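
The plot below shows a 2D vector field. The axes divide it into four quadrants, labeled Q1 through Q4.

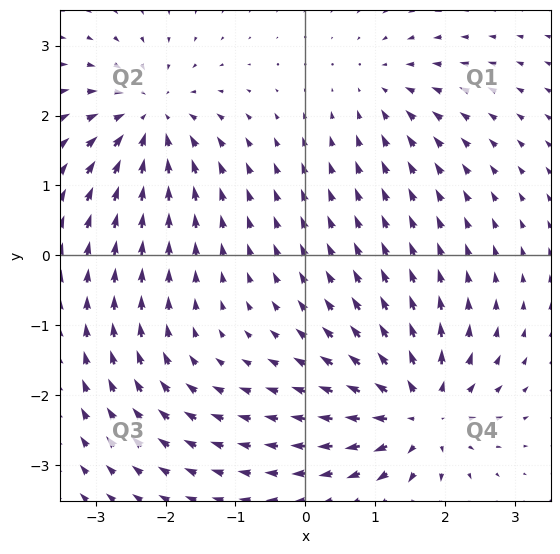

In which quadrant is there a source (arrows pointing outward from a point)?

The source sits at approximately (1.6, -2.3), which lies in quadrant Q4. The divergence there is about +7, positive as expected for a source.

Q4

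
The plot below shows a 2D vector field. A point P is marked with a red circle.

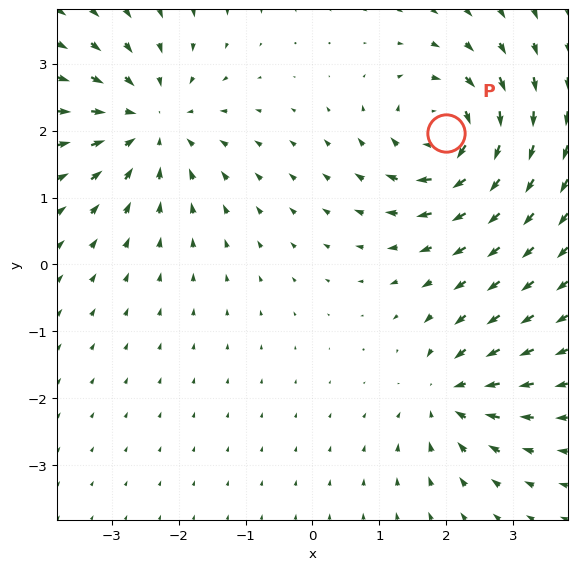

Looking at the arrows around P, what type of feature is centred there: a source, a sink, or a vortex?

vortex

At P (2.0, 2.0) the arrows circulate clockwise. Divergence ≈0, curl about -7 — near-zero divergence with nonzero curl is a vortex.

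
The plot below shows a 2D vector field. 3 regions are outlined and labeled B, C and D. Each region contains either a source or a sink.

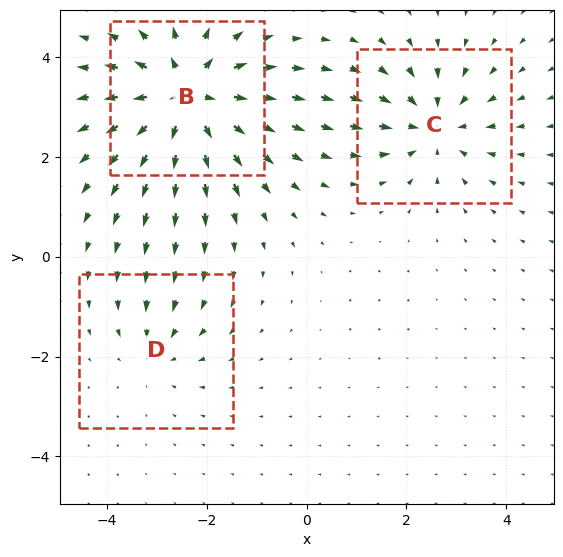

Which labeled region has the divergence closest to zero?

Divergence at each region's feature centre — B: about +5, C: about -3, D: about -2. Region D is closest to zero.

D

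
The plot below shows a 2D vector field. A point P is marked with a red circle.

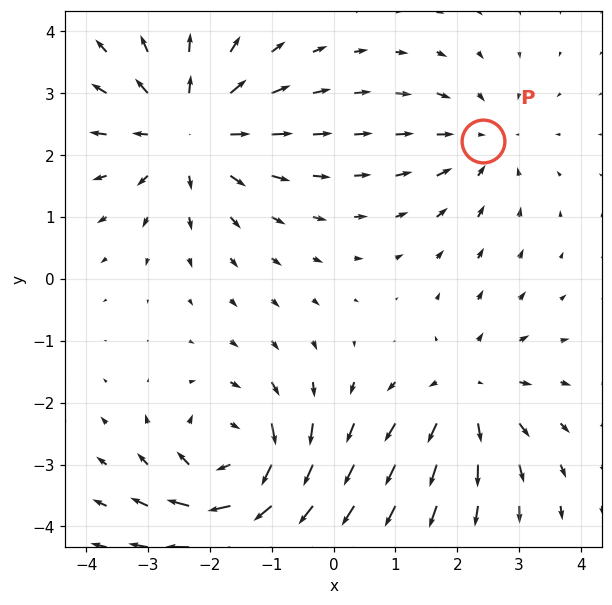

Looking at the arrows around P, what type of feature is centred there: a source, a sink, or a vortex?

At P (2.4, 2.2) the arrows converge inward. Divergence about -3, curl ≈0 — negative divergence with near-zero curl is a sink.

sink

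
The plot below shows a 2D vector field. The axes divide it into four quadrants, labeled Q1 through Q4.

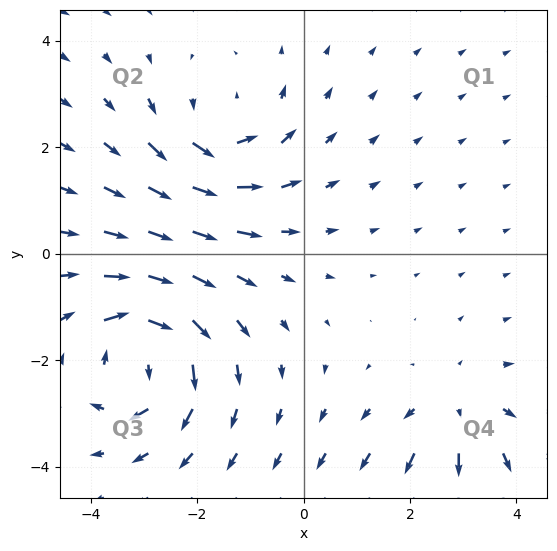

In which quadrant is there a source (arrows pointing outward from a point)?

The source sits at approximately (2.9, -2.9), which lies in quadrant Q4. The divergence there is about +3, positive as expected for a source.

Q4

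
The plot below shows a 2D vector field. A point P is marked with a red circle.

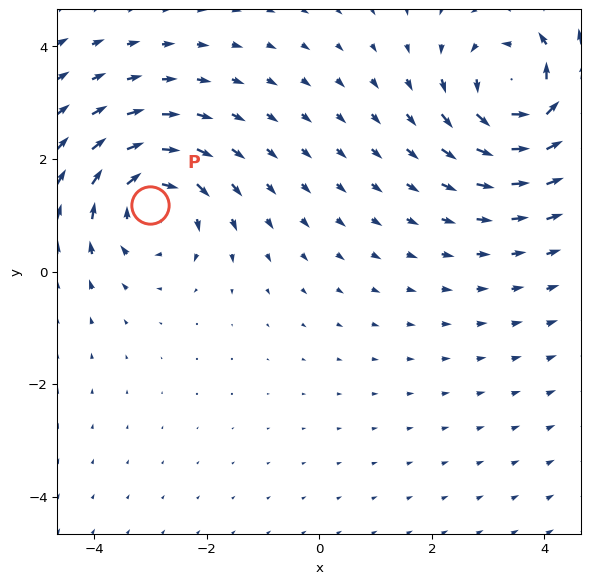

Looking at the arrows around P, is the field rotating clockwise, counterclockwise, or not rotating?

Near P at (-3.0, 1.2) the arrows circulate clockwise. The curl (z-component) there is about -5; negative curl means clockwise rotation.

clockwise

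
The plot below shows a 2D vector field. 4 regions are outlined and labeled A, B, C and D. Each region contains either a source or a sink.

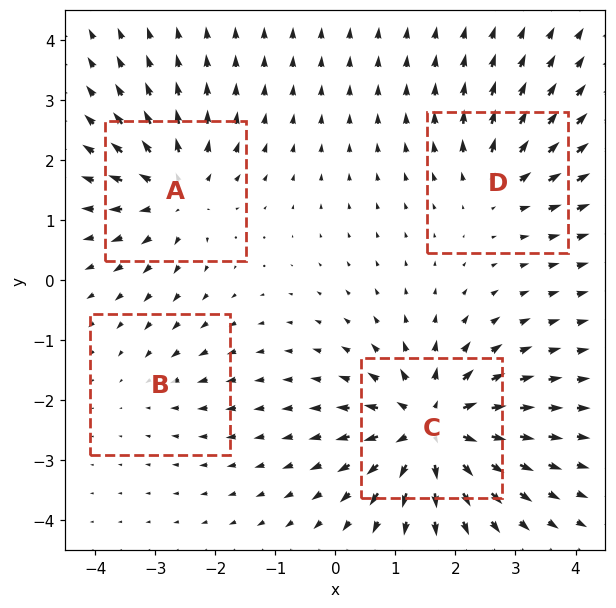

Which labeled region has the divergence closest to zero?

B

Divergence at each region's feature centre — A: about +5, B: about -2, C: about +8, D: about +4. Region B is closest to zero.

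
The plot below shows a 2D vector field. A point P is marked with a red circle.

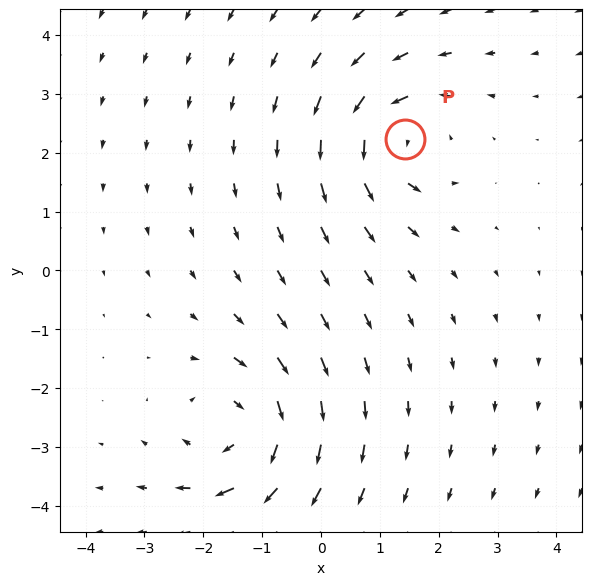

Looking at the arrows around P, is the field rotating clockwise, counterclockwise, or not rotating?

counterclockwise

Near P at (1.4, 2.2) the arrows circulate counterclockwise. The curl (z-component) there is about +4; positive curl means counterclockwise rotation.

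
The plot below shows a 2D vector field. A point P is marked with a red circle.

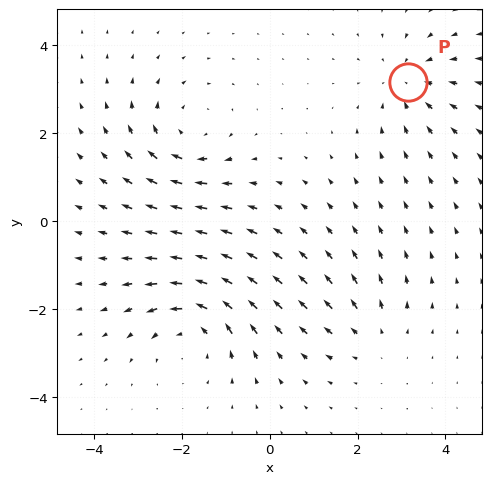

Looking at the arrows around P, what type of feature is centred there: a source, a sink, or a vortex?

At P (3.1, 3.2) the arrows converge inward. Divergence about -3, curl ≈0 — negative divergence with near-zero curl is a sink.

sink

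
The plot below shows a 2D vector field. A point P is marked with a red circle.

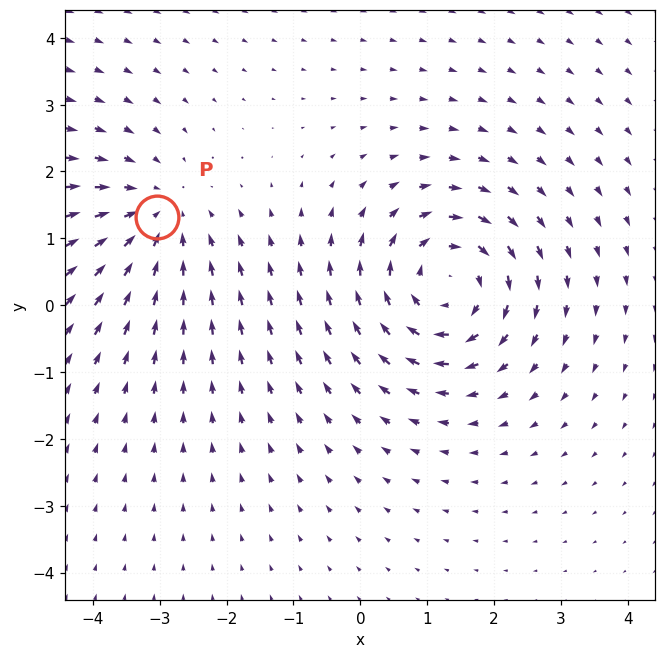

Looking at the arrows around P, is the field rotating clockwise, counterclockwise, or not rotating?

Near P at (-3.0, 1.3) the arrows show no circulation. The curl there is ≈0.

not rotating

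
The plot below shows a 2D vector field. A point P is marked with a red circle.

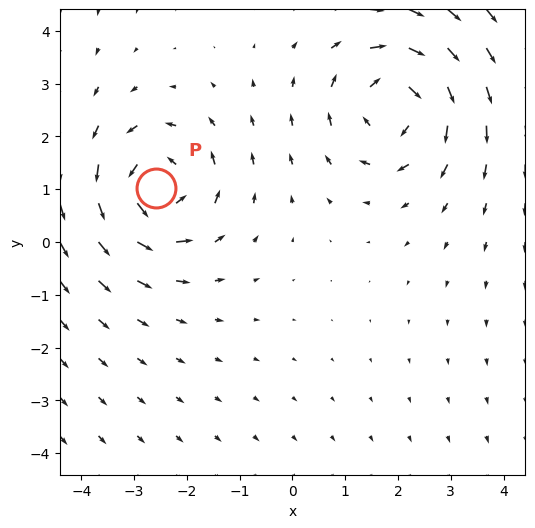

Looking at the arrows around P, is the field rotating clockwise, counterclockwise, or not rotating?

Near P at (-2.6, 1.0) the arrows circulate counterclockwise. The curl (z-component) there is about +5; positive curl means counterclockwise rotation.

counterclockwise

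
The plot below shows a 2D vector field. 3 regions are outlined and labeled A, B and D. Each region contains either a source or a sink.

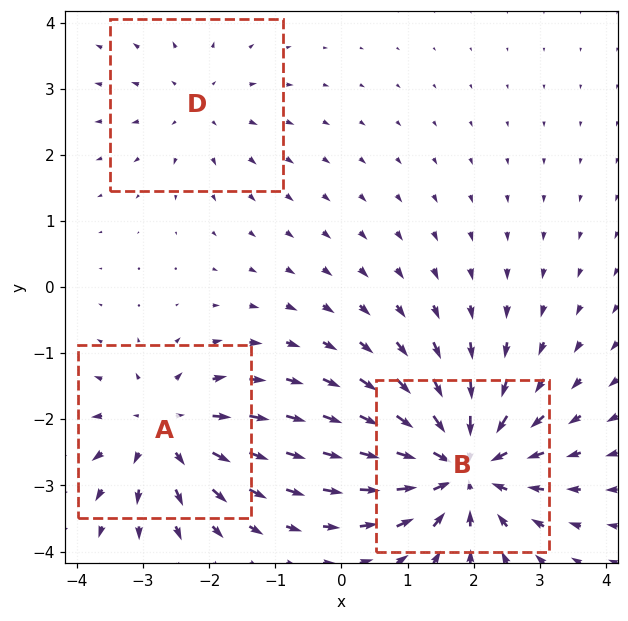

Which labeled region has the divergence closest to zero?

Divergence at each region's feature centre — A: about +4, B: about -6, D: about +2. Region D is closest to zero.

D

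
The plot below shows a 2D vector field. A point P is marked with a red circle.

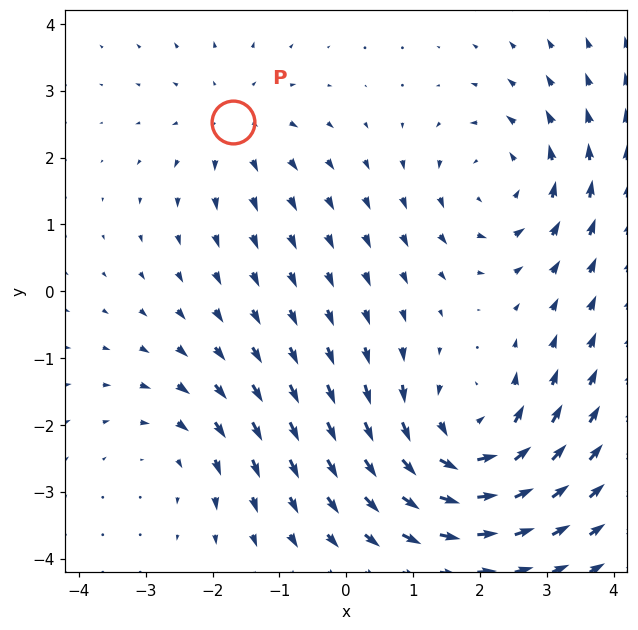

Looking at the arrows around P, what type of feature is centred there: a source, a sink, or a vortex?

source

At P (-1.7, 2.5) the arrows spread outward. Divergence about +2, curl ≈0 — positive divergence with near-zero curl is a source.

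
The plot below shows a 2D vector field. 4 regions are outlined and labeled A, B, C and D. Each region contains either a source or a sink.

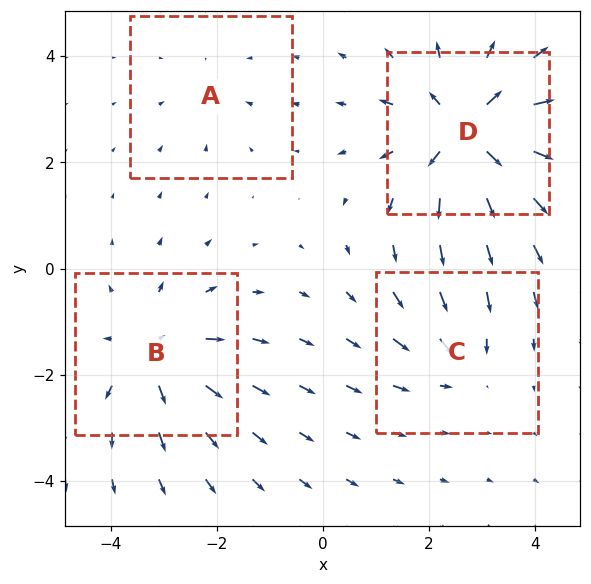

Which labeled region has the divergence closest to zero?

A

Divergence at each region's feature centre — A: about -2, B: about +5, C: about -3, D: about +7. Region A is closest to zero.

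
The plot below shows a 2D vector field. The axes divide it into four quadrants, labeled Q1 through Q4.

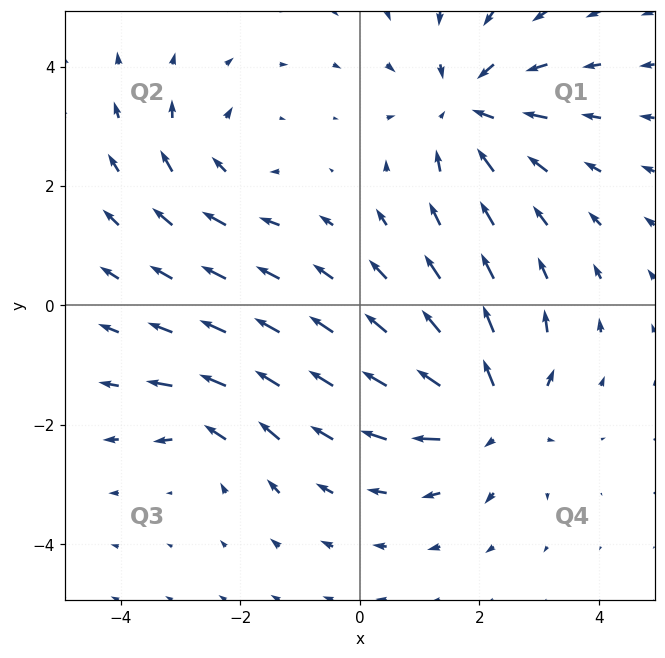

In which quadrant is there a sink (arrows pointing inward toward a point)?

The sink sits at approximately (1.8, 3.3), which lies in quadrant Q1. The divergence there is about -4, negative as expected for a sink.

Q1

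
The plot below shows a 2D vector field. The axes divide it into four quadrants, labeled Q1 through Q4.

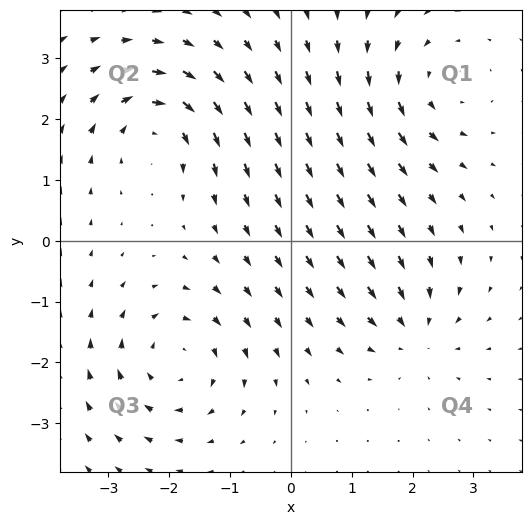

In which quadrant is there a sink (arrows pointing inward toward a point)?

The sink sits at approximately (2.0, -1.5), which lies in quadrant Q4. The divergence there is about -4, negative as expected for a sink.

Q4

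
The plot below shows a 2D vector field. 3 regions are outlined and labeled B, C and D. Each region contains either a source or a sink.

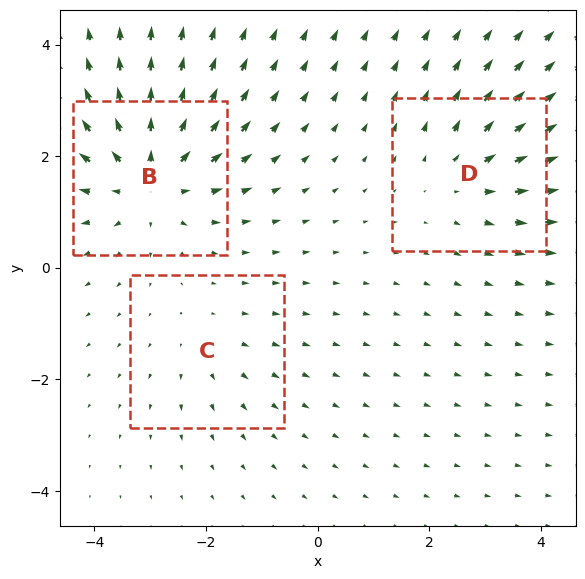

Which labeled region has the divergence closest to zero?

C

Divergence at each region's feature centre — B: about +5, C: about +2, D: about +3. Region C is closest to zero.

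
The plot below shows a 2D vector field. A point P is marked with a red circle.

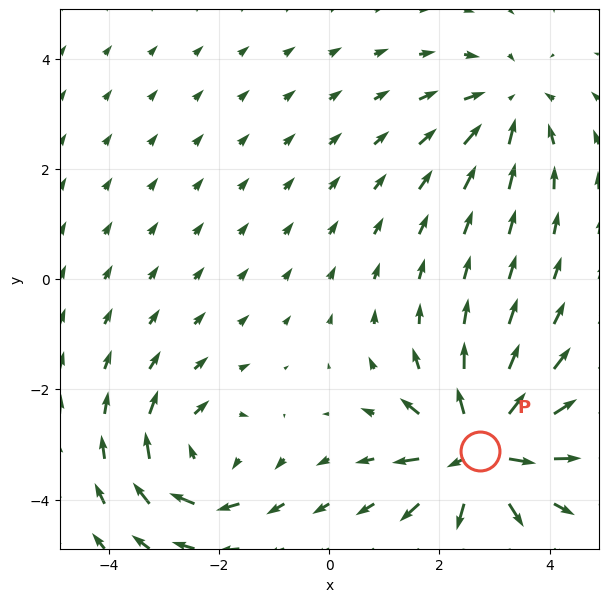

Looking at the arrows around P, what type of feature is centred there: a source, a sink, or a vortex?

At P (2.7, -3.1) the arrows spread outward. Divergence about +6, curl ≈0 — positive divergence with near-zero curl is a source.

source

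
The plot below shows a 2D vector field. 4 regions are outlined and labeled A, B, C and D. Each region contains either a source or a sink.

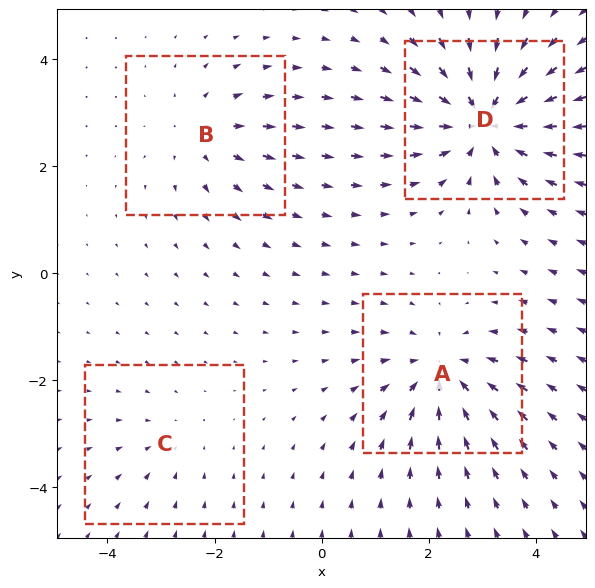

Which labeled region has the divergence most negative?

D

Divergence at each region's feature centre — A: about -5, B: about +3, C: about -2, D: about -7. Region D is most negative.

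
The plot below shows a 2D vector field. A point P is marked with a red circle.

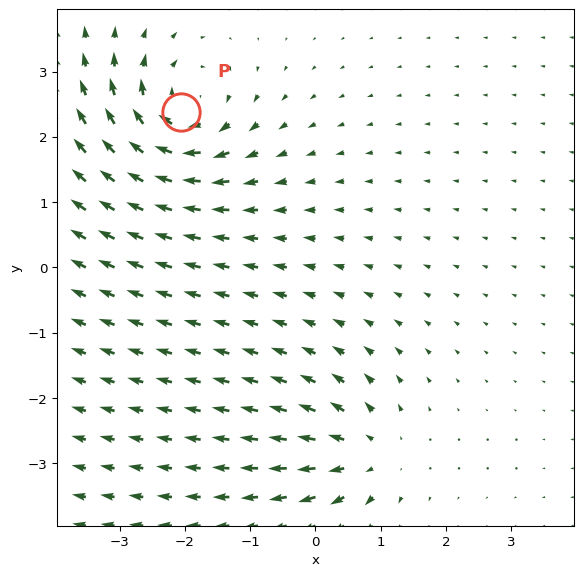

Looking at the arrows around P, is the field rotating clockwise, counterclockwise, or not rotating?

Near P at (-2.1, 2.4) the arrows circulate clockwise. The curl (z-component) there is about -6; negative curl means clockwise rotation.

clockwise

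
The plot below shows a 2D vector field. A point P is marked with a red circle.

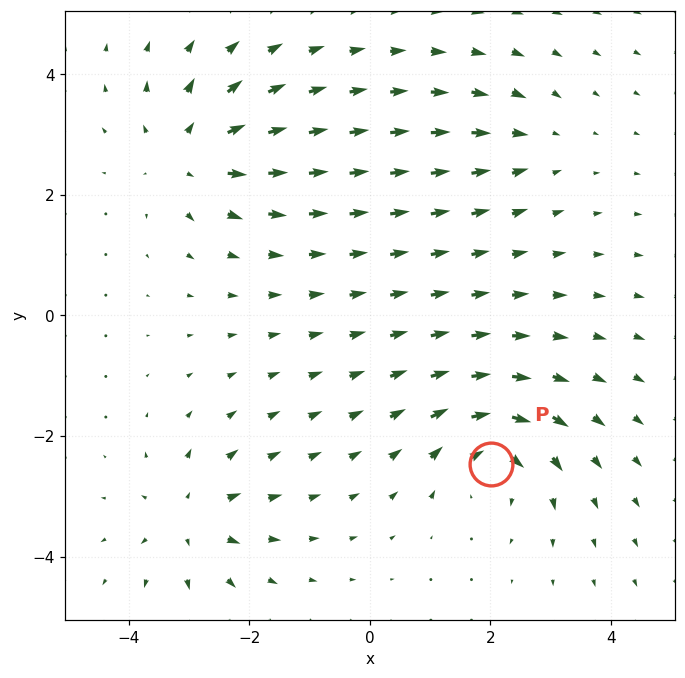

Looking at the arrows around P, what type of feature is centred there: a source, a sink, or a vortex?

vortex

At P (2.0, -2.5) the arrows circulate clockwise. Divergence ≈0, curl about -6 — near-zero divergence with nonzero curl is a vortex.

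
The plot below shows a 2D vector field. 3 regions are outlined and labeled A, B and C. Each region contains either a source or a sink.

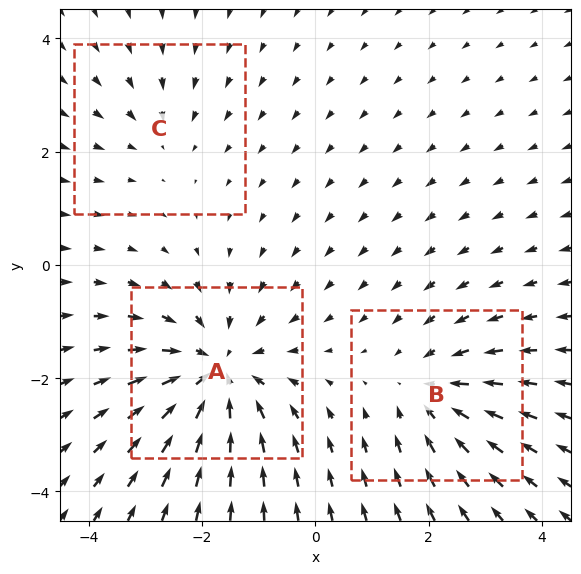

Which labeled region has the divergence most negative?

A

Divergence at each region's feature centre — A: about -5, B: about -3, C: about -2. Region A is most negative.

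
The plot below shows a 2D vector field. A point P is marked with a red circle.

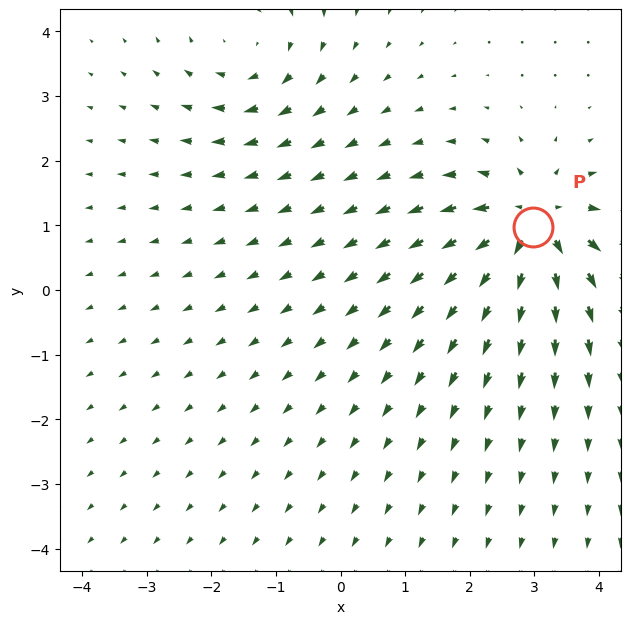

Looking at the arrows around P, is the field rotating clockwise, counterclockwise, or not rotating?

Near P at (3.0, 1.0) the arrows show no circulation. The curl there is ≈0.

not rotating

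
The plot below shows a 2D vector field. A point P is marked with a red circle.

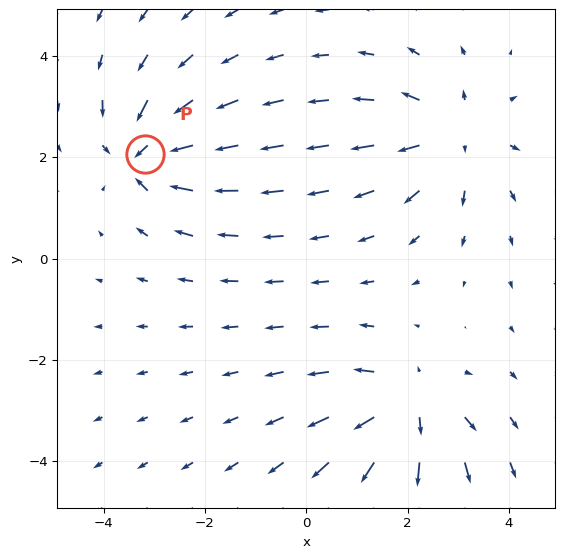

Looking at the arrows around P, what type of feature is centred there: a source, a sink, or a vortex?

sink

At P (-3.2, 2.1) the arrows converge inward. Divergence about -4, curl ≈0 — negative divergence with near-zero curl is a sink.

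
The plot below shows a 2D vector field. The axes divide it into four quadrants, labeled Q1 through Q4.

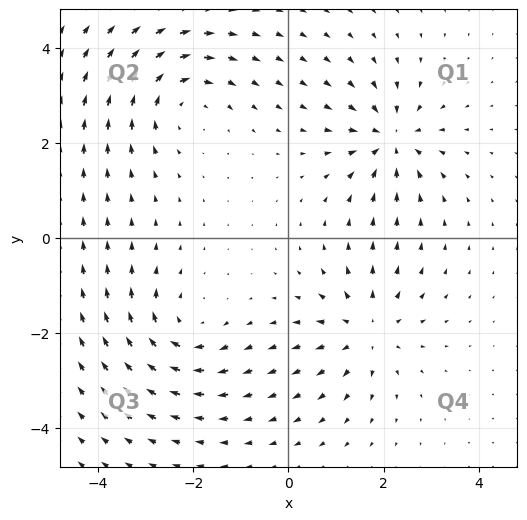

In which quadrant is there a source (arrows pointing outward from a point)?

The source sits at approximately (1.6, -1.9), which lies in quadrant Q4. The divergence there is about +4, positive as expected for a source.

Q4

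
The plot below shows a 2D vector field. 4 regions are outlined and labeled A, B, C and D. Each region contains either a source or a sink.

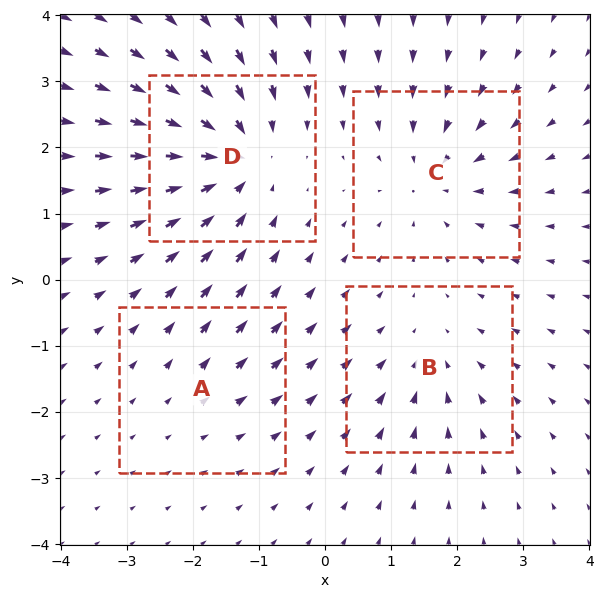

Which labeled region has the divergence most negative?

D

Divergence at each region's feature centre — A: about +2, B: about -3, C: about -5, D: about -7. Region D is most negative.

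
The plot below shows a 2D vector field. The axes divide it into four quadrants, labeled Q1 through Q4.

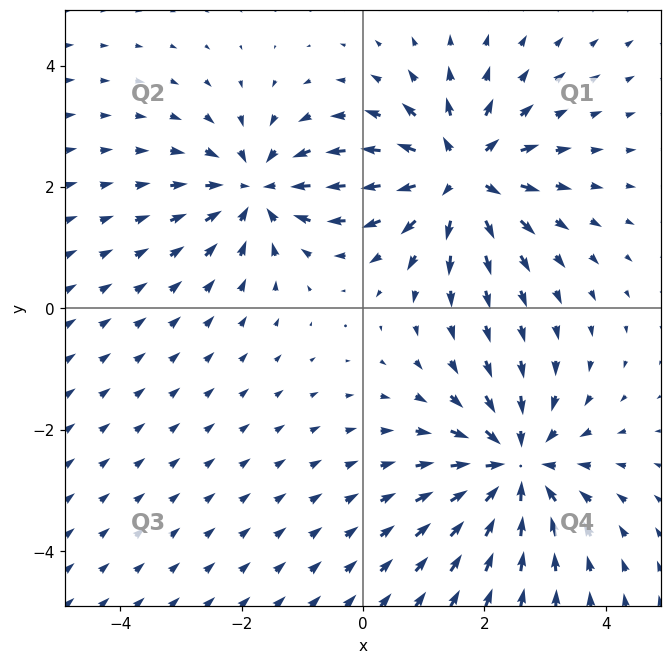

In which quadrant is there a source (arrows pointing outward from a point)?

Q1

The source sits at approximately (1.6, 2.2), which lies in quadrant Q1. The divergence there is about +6, positive as expected for a source.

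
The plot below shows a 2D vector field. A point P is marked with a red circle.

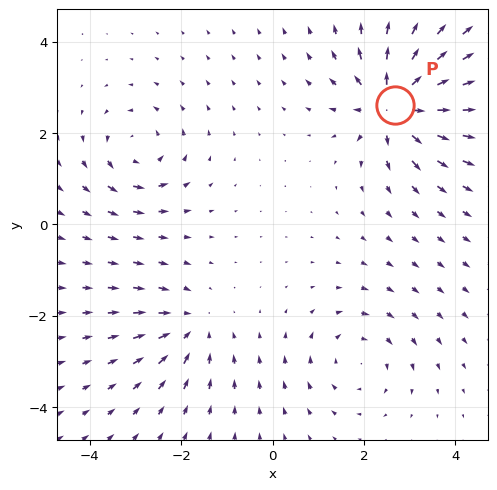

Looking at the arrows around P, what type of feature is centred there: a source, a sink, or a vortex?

At P (2.7, 2.6) the arrows spread outward. Divergence about +6, curl ≈0 — positive divergence with near-zero curl is a source.

source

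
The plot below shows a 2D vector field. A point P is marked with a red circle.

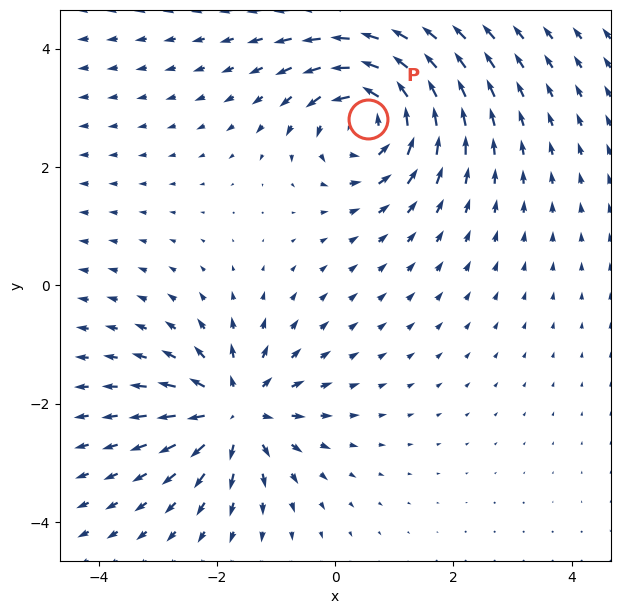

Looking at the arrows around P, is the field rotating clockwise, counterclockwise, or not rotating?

Near P at (0.6, 2.8) the arrows circulate counterclockwise. The curl (z-component) there is about +5; positive curl means counterclockwise rotation.

counterclockwise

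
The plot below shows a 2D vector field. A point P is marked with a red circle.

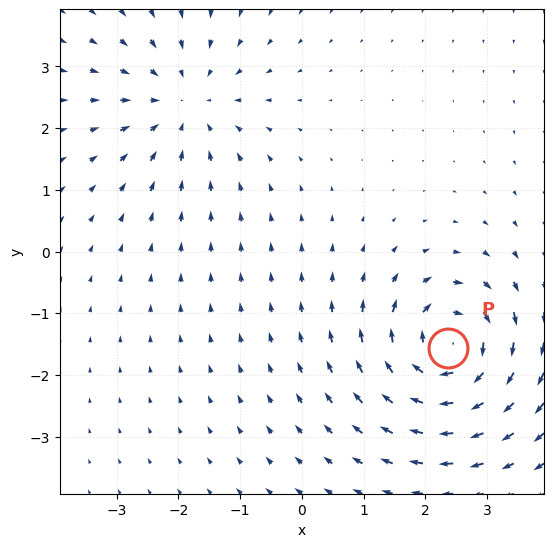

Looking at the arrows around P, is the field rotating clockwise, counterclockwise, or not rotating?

clockwise

Near P at (2.4, -1.6) the arrows circulate clockwise. The curl (z-component) there is about -6; negative curl means clockwise rotation.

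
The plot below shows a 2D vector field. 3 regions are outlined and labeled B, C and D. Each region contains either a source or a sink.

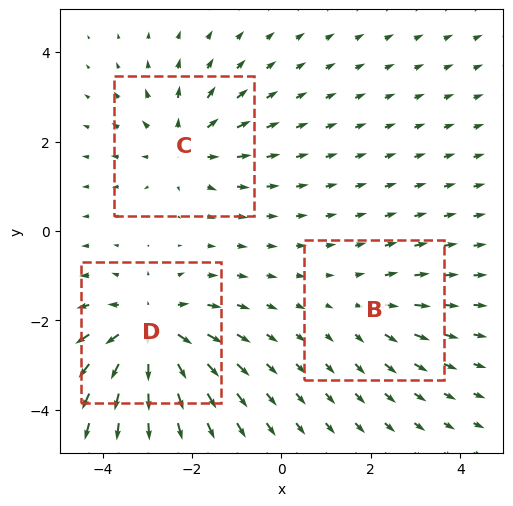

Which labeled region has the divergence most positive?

Divergence at each region's feature centre — B: about +2, C: about +3, D: about +5. Region D is most positive.

D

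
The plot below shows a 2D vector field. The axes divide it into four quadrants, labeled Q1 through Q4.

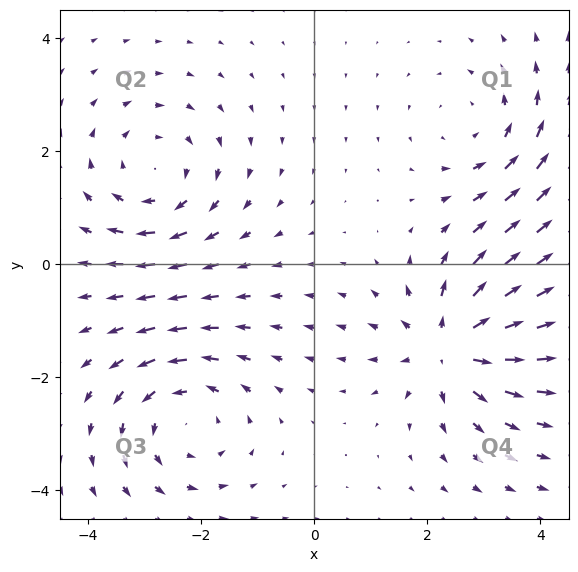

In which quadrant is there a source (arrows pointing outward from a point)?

The source sits at approximately (2.4, -1.5), which lies in quadrant Q4. The divergence there is about +6, positive as expected for a source.

Q4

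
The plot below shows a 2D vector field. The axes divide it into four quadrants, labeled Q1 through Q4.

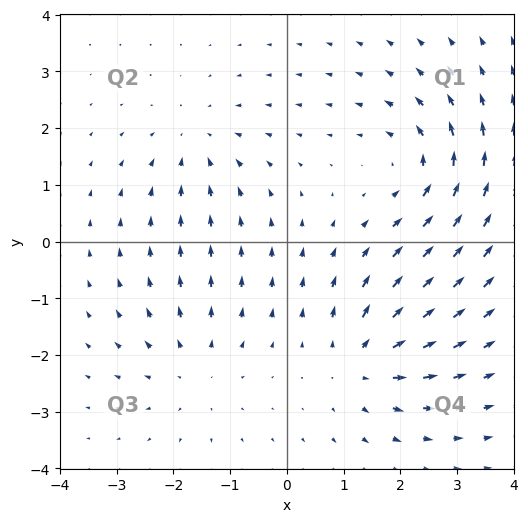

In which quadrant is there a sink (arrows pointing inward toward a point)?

Q2

The sink sits at approximately (-1.6, 1.7), which lies in quadrant Q2. The divergence there is about -3, negative as expected for a sink.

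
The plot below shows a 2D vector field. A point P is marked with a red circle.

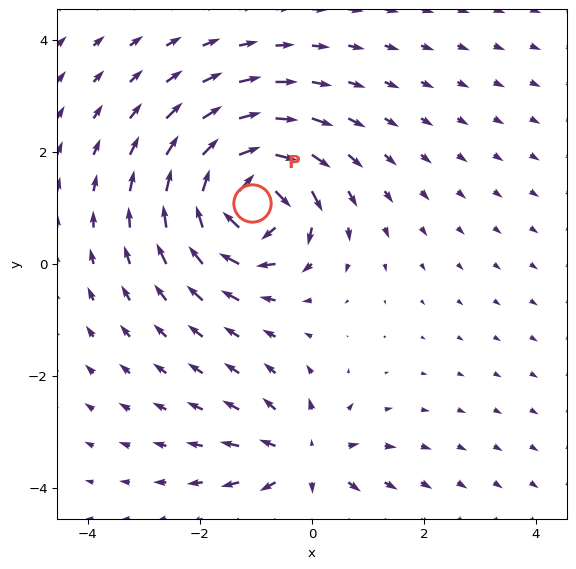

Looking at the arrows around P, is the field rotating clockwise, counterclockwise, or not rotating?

clockwise

Near P at (-1.1, 1.1) the arrows circulate clockwise. The curl (z-component) there is about -6; negative curl means clockwise rotation.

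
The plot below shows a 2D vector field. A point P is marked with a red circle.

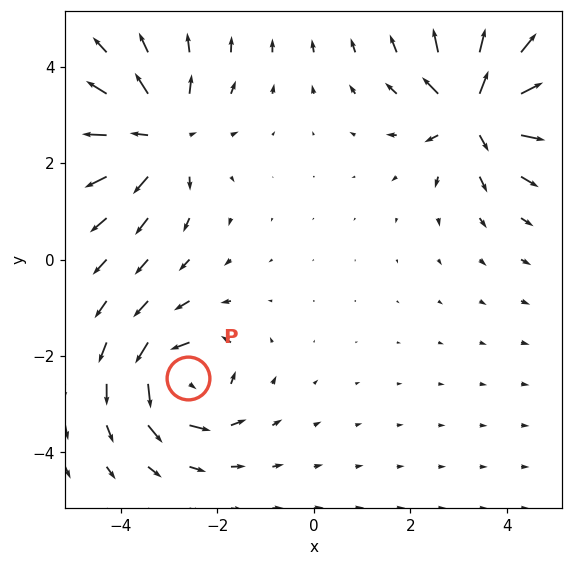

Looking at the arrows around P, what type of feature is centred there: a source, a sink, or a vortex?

At P (-2.6, -2.5) the arrows circulate counterclockwise. Divergence ≈0, curl about +6 — near-zero divergence with nonzero curl is a vortex.

vortex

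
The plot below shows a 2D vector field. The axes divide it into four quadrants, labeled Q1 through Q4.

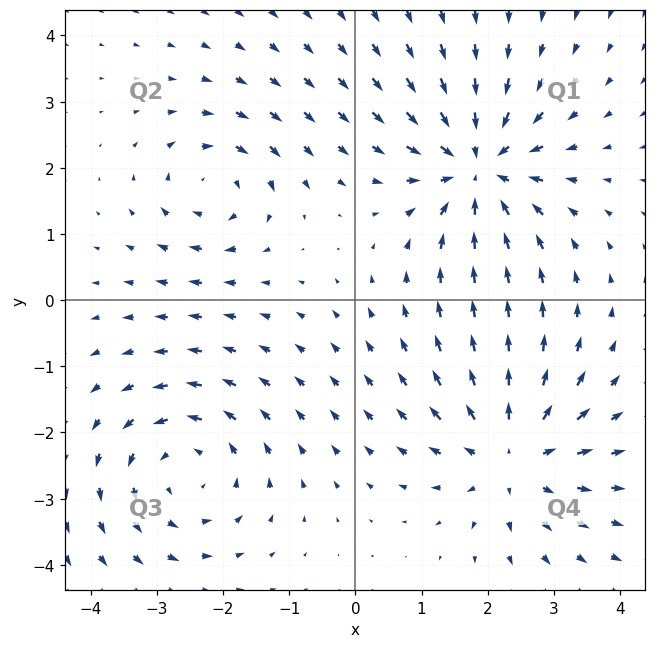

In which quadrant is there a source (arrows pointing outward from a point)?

The source sits at approximately (2.4, -2.3), which lies in quadrant Q4. The divergence there is about +5, positive as expected for a source.

Q4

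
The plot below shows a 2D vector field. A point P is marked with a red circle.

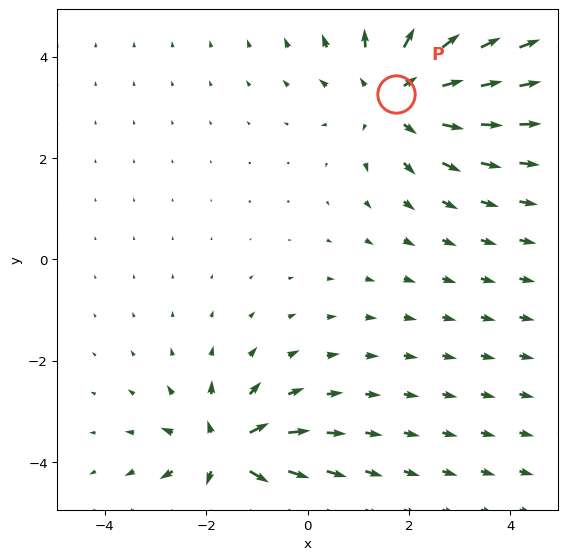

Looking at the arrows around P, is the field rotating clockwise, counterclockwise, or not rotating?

not rotating

Near P at (1.7, 3.3) the arrows show no circulation. The curl there is ≈0.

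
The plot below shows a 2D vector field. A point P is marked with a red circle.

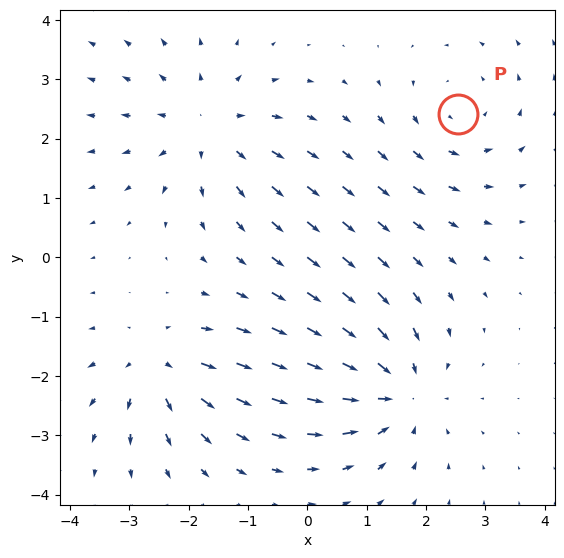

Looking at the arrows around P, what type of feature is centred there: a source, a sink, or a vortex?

vortex

At P (2.5, 2.4) the arrows circulate counterclockwise. Divergence ≈0, curl about +3 — near-zero divergence with nonzero curl is a vortex.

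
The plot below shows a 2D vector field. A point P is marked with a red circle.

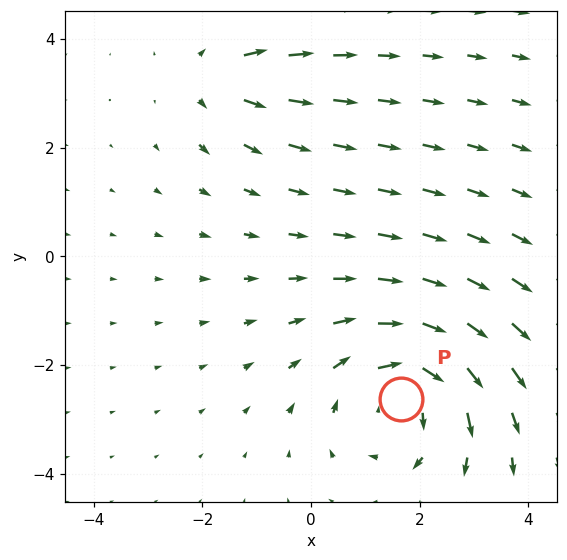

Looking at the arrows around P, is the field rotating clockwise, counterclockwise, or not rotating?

clockwise

Near P at (1.7, -2.6) the arrows circulate clockwise. The curl (z-component) there is about -4; negative curl means clockwise rotation.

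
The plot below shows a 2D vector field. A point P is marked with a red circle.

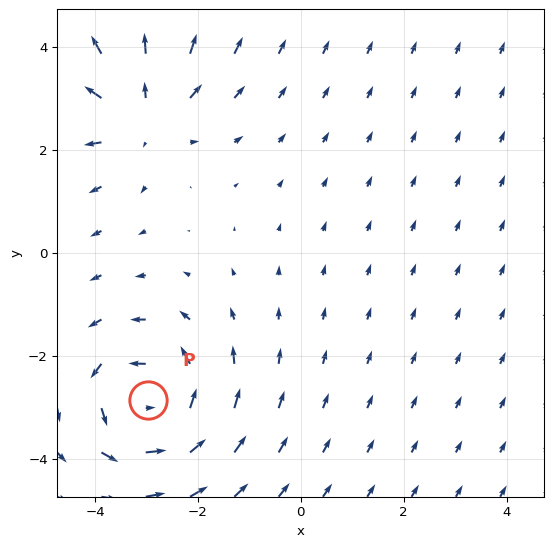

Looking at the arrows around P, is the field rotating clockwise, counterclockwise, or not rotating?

counterclockwise

Near P at (-3.0, -2.9) the arrows circulate counterclockwise. The curl (z-component) there is about +3; positive curl means counterclockwise rotation.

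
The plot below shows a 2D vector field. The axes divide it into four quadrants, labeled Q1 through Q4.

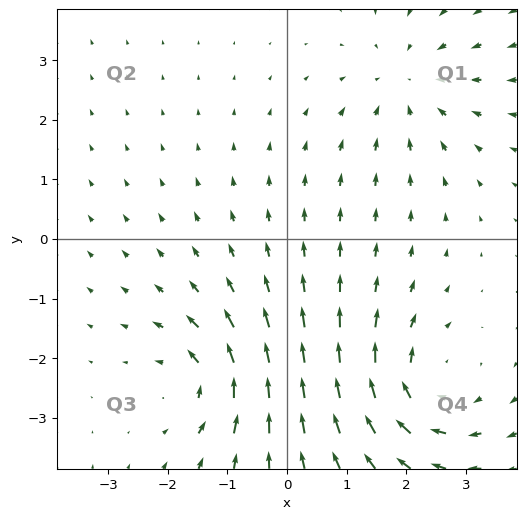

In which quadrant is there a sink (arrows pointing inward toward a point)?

The sink sits at approximately (2.0, 2.6), which lies in quadrant Q1. The divergence there is about -3, negative as expected for a sink.

Q1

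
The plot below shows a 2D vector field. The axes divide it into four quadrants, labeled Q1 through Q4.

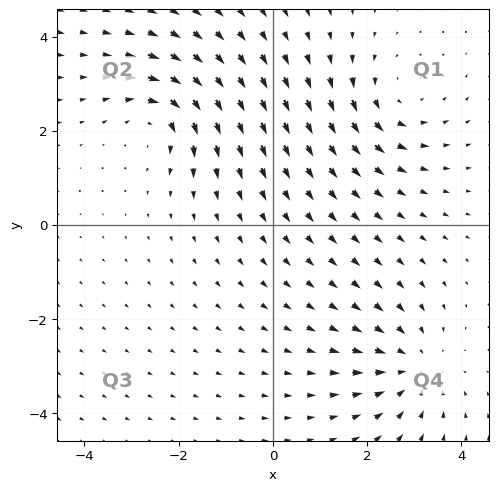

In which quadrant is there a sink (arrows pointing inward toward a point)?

Q4

The sink sits at approximately (3.0, -3.0), which lies in quadrant Q4. The divergence there is about -4, negative as expected for a sink.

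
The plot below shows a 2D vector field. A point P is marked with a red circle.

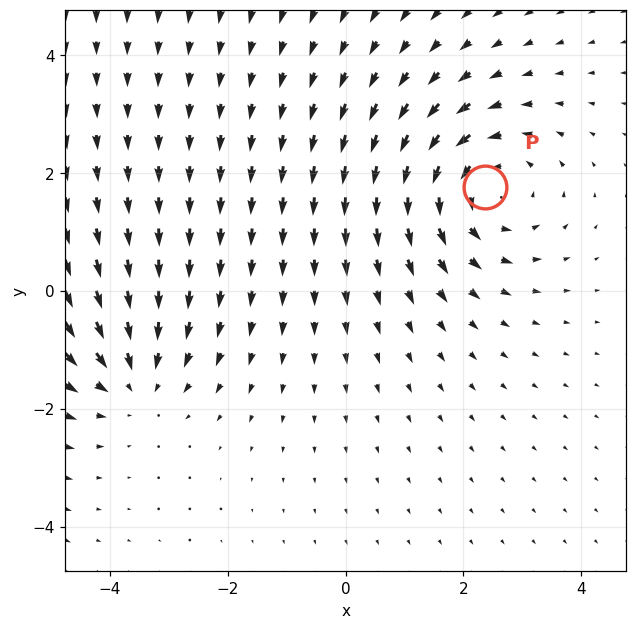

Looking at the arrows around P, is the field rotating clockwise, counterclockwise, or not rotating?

Near P at (2.4, 1.8) the arrows circulate counterclockwise. The curl (z-component) there is about +4; positive curl means counterclockwise rotation.

counterclockwise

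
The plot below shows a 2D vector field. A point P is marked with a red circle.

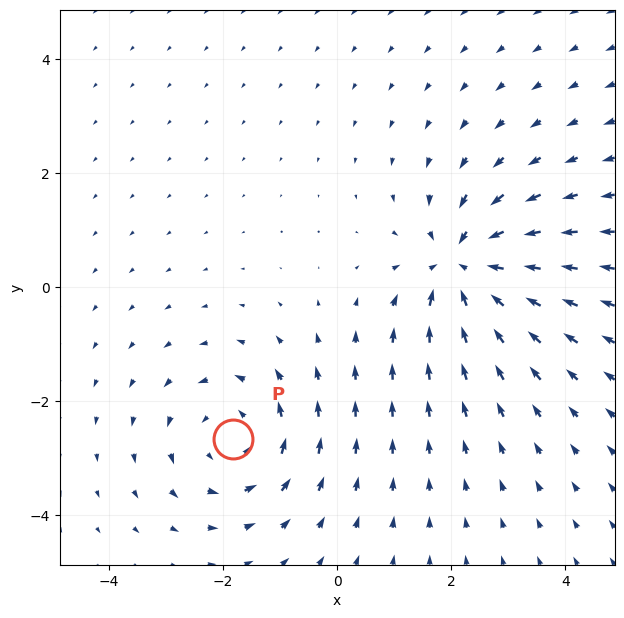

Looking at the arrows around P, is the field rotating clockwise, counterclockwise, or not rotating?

counterclockwise

Near P at (-1.8, -2.7) the arrows circulate counterclockwise. The curl (z-component) there is about +3; positive curl means counterclockwise rotation.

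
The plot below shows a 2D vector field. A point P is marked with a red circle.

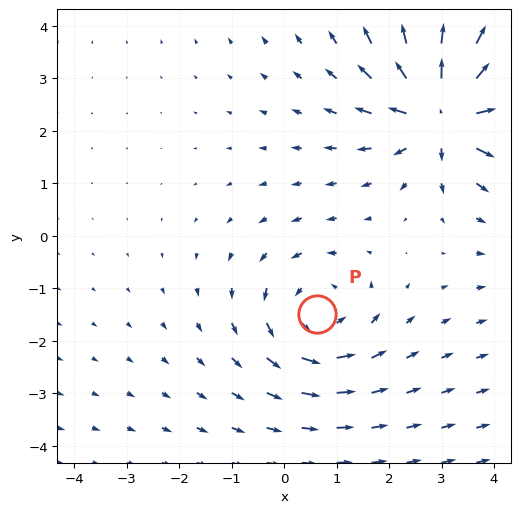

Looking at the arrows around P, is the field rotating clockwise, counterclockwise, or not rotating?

counterclockwise

Near P at (0.6, -1.5) the arrows circulate counterclockwise. The curl (z-component) there is about +3; positive curl means counterclockwise rotation.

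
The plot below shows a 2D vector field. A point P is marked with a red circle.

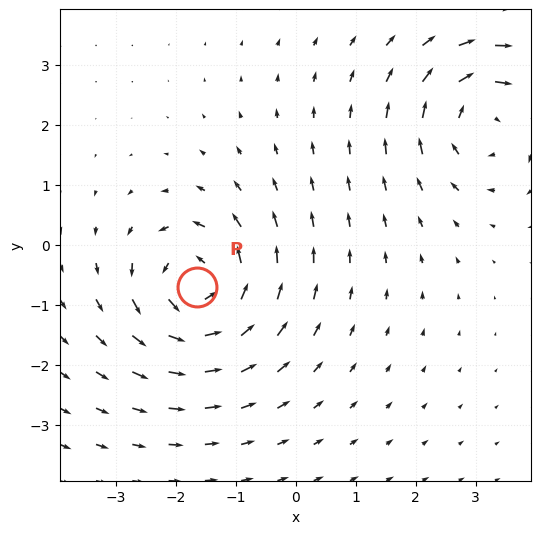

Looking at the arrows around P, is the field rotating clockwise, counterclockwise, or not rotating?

Near P at (-1.6, -0.7) the arrows circulate counterclockwise. The curl (z-component) there is about +5; positive curl means counterclockwise rotation.

counterclockwise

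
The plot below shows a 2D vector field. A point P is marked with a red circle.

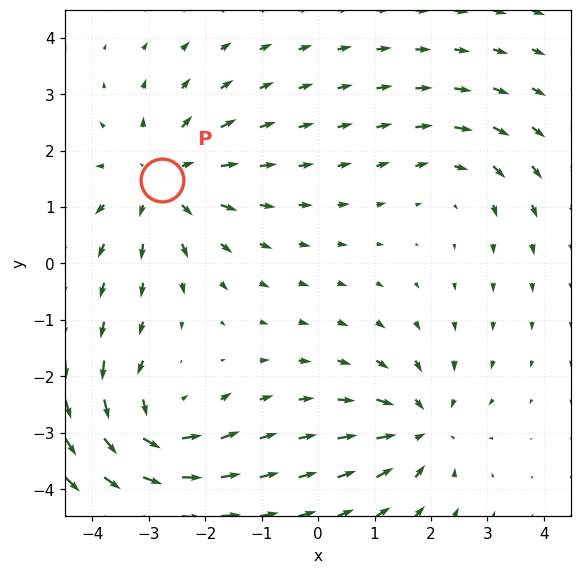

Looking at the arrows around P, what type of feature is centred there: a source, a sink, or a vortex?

source

At P (-2.8, 1.5) the arrows spread outward. Divergence about +4, curl ≈0 — positive divergence with near-zero curl is a source.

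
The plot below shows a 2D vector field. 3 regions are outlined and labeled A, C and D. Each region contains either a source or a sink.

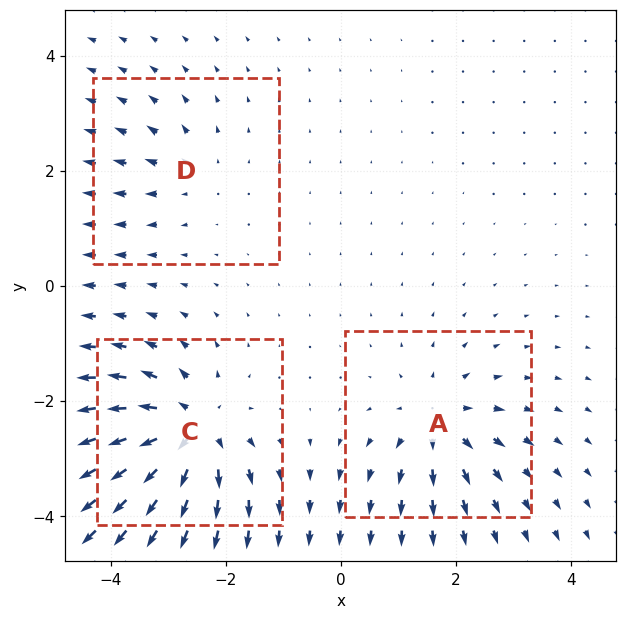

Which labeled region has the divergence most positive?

C

Divergence at each region's feature centre — A: about +4, C: about +7, D: about +2. Region C is most positive.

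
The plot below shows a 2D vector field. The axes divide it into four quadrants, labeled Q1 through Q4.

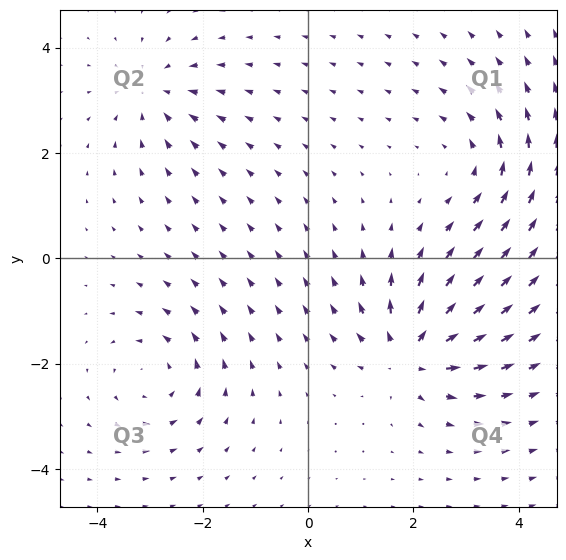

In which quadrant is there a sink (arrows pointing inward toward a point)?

Q2

The sink sits at approximately (-2.9, 3.2), which lies in quadrant Q2. The divergence there is about -4, negative as expected for a sink.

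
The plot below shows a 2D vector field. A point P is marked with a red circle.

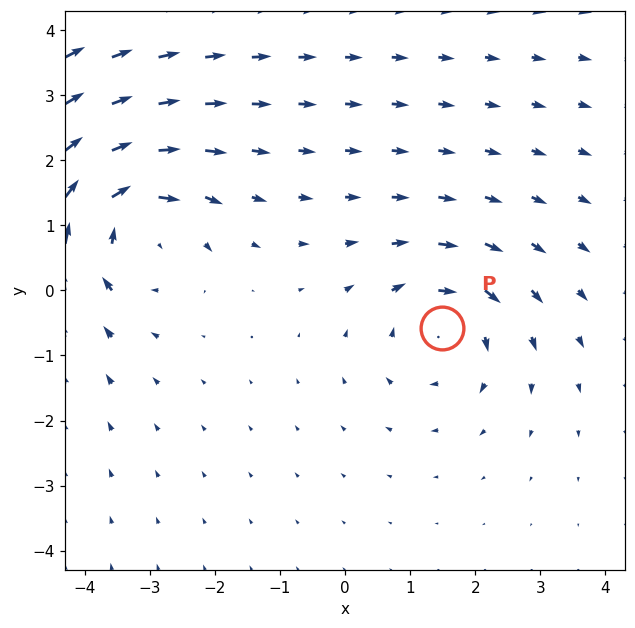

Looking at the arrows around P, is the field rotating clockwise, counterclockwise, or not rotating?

clockwise

Near P at (1.5, -0.6) the arrows circulate clockwise. The curl (z-component) there is about -4; negative curl means clockwise rotation.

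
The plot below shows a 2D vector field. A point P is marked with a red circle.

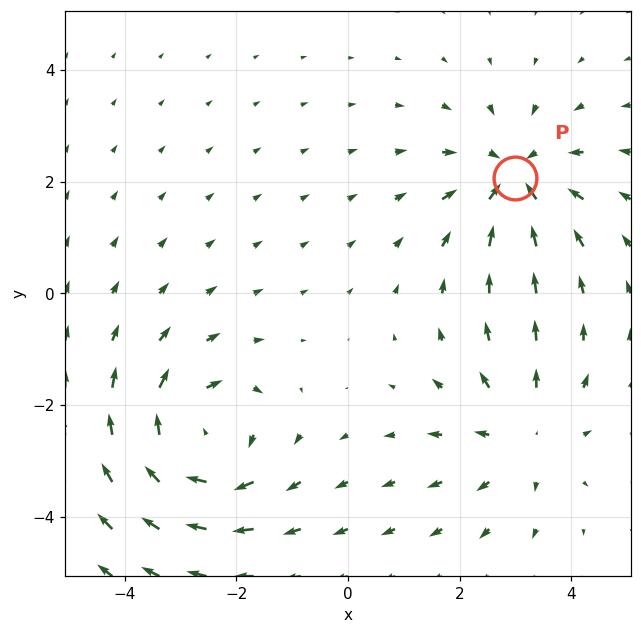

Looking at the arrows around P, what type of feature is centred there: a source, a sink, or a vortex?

At P (3.0, 2.1) the arrows converge inward. Divergence about -3, curl ≈0 — negative divergence with near-zero curl is a sink.

sink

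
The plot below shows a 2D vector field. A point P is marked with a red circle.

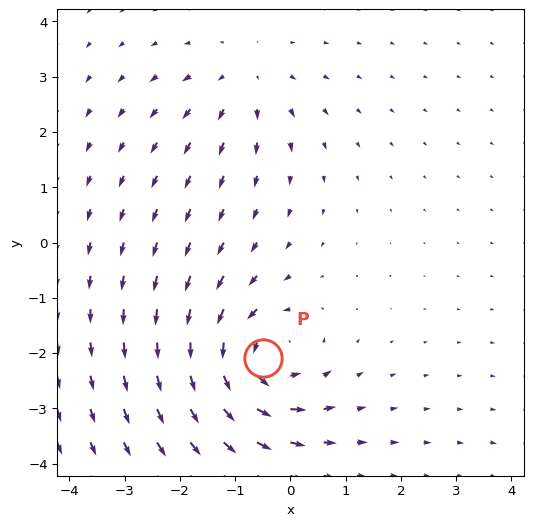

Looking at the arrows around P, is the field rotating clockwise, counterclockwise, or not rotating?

Near P at (-0.5, -2.1) the arrows circulate counterclockwise. The curl (z-component) there is about +6; positive curl means counterclockwise rotation.

counterclockwise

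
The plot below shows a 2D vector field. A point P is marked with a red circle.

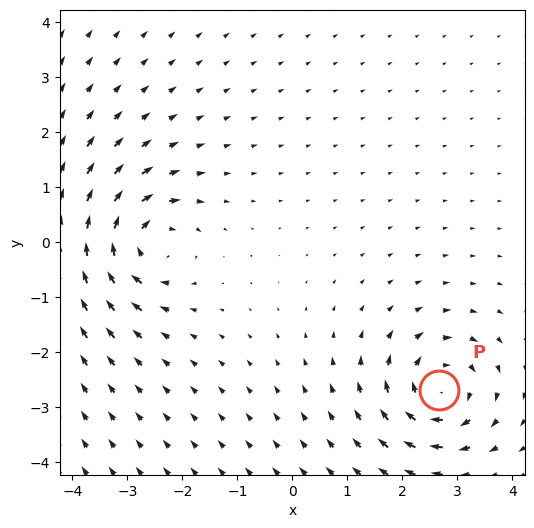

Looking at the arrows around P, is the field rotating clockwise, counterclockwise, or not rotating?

clockwise

Near P at (2.7, -2.7) the arrows circulate clockwise. The curl (z-component) there is about -4; negative curl means clockwise rotation.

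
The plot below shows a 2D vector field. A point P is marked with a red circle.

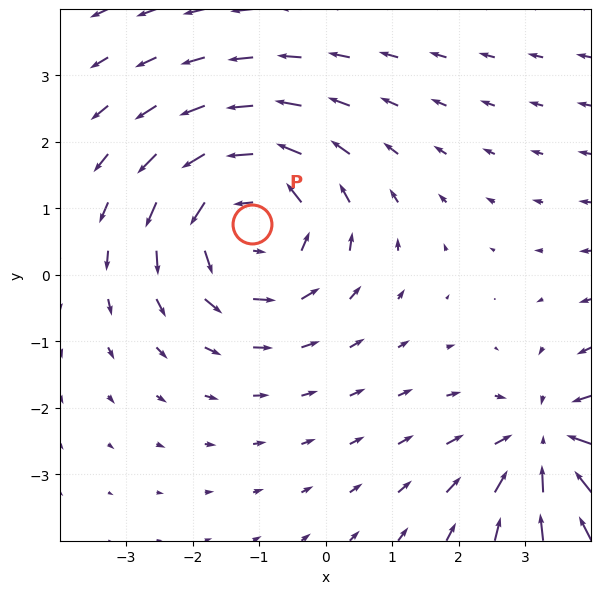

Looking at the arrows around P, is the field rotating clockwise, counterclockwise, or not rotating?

counterclockwise

Near P at (-1.1, 0.8) the arrows circulate counterclockwise. The curl (z-component) there is about +3; positive curl means counterclockwise rotation.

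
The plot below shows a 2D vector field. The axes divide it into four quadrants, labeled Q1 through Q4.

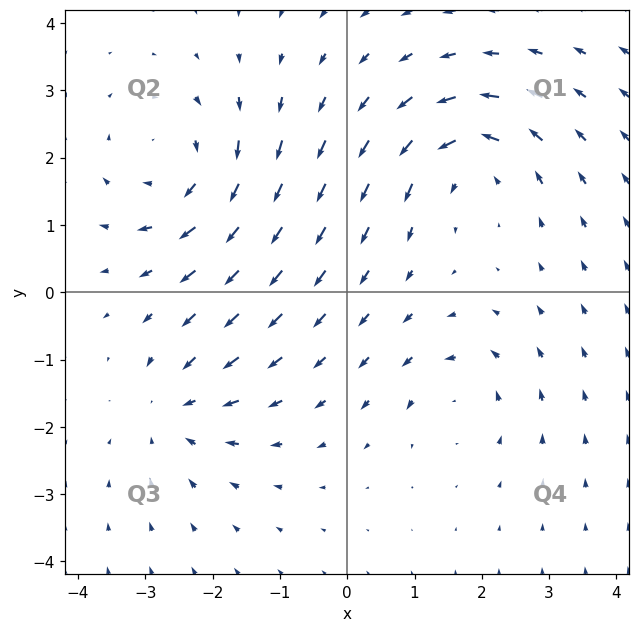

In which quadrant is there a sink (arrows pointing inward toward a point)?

The sink sits at approximately (-2.5, -1.8), which lies in quadrant Q3. The divergence there is about -4, negative as expected for a sink.

Q3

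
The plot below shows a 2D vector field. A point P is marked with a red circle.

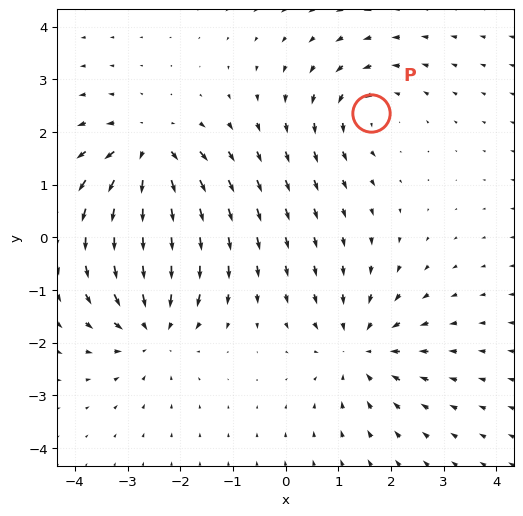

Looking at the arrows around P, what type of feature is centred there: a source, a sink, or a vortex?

vortex

At P (1.6, 2.4) the arrows circulate counterclockwise. Divergence ≈0, curl about +4 — near-zero divergence with nonzero curl is a vortex.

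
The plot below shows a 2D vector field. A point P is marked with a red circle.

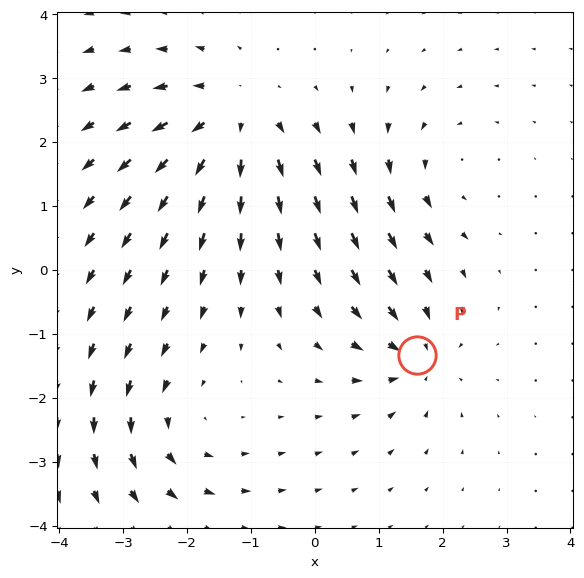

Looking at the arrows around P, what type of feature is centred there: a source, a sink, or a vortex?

At P (1.6, -1.3) the arrows converge inward. Divergence about -4, curl ≈0 — negative divergence with near-zero curl is a sink.

sink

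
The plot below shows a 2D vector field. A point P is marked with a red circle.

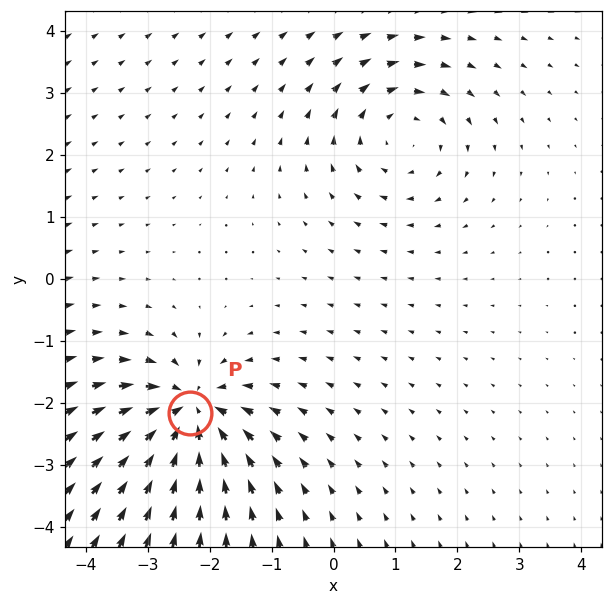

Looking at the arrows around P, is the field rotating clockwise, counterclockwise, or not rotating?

Near P at (-2.3, -2.2) the arrows show no circulation. The curl there is ≈0.

not rotating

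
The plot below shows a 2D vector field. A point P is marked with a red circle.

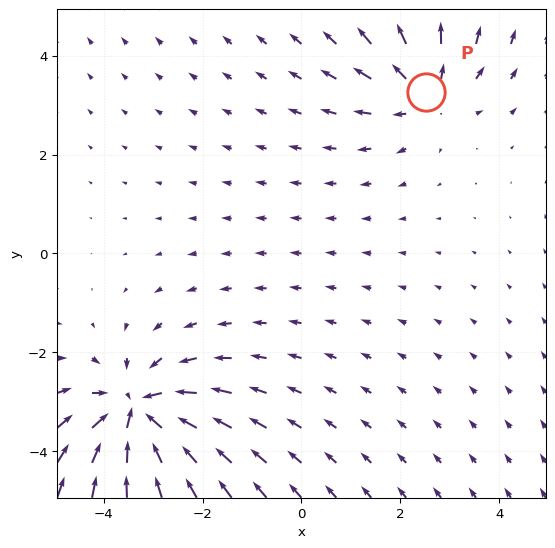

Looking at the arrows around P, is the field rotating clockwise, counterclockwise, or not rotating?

Near P at (2.5, 3.3) the arrows show no circulation. The curl there is ≈0.

not rotating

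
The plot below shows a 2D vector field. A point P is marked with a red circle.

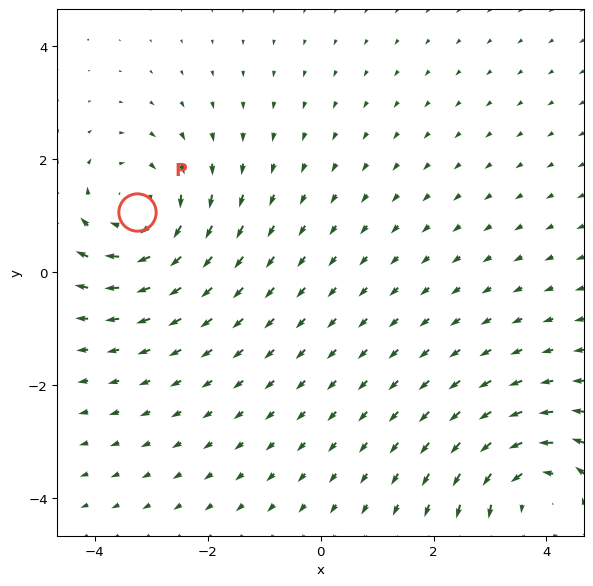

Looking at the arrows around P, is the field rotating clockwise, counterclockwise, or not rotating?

Near P at (-3.3, 1.1) the arrows circulate clockwise. The curl (z-component) there is about -4; negative curl means clockwise rotation.

clockwise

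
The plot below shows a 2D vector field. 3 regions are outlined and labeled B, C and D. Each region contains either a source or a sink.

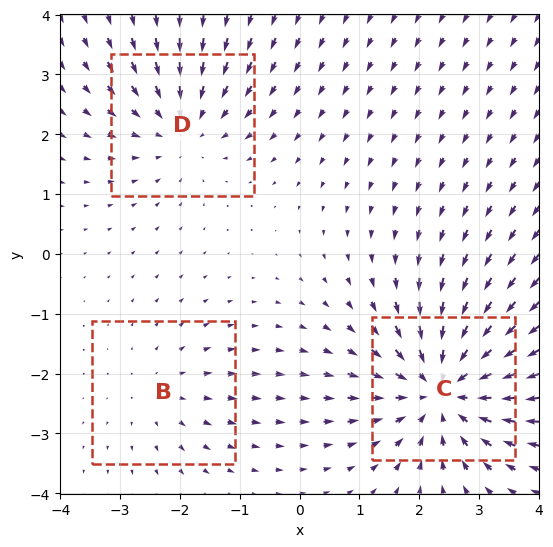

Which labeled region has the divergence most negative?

C

Divergence at each region's feature centre — B: about +2, C: about -5, D: about -3. Region C is most negative.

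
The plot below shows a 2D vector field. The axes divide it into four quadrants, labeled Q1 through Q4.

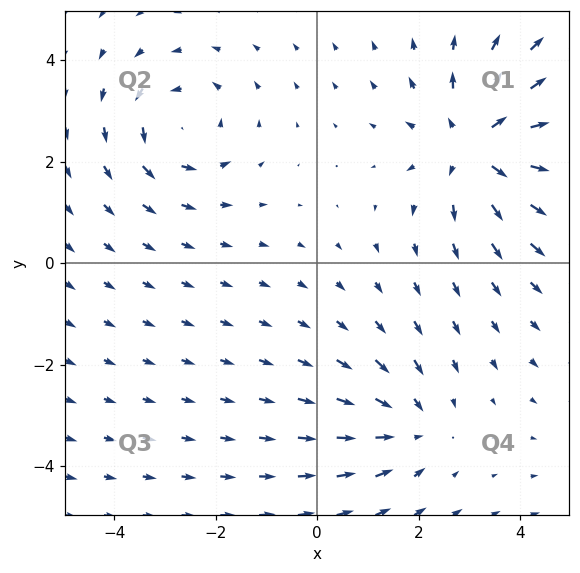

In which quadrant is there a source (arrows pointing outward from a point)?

Q1

The source sits at approximately (3.2, 2.3), which lies in quadrant Q1. The divergence there is about +4, positive as expected for a source.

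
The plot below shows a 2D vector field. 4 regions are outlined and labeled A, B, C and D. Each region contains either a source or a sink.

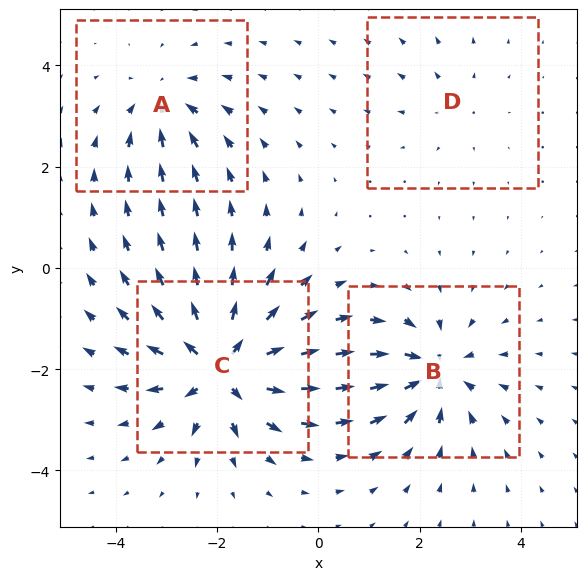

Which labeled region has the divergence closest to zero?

Divergence at each region's feature centre — A: about -4, B: about -6, C: about +8, D: about +2. Region D is closest to zero.

D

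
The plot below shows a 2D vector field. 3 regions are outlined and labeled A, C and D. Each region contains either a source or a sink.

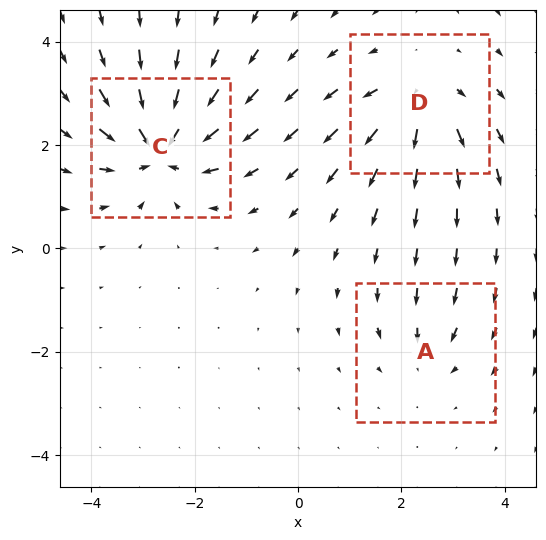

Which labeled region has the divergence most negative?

Divergence at each region's feature centre — A: about -2, C: about -6, D: about +4. Region C is most negative.

C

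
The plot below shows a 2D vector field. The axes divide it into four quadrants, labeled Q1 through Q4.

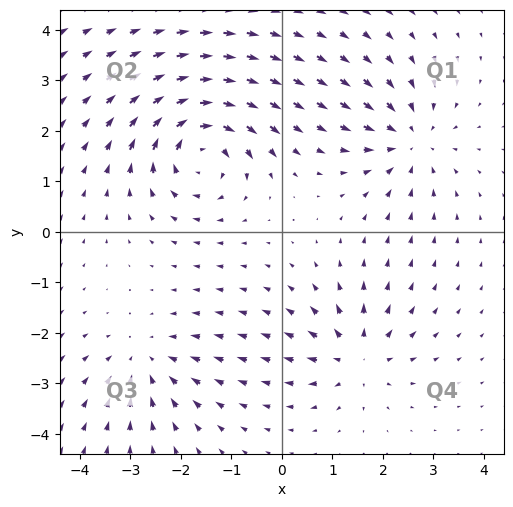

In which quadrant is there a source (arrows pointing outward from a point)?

The source sits at approximately (1.5, -2.5), which lies in quadrant Q4. The divergence there is about +4, positive as expected for a source.

Q4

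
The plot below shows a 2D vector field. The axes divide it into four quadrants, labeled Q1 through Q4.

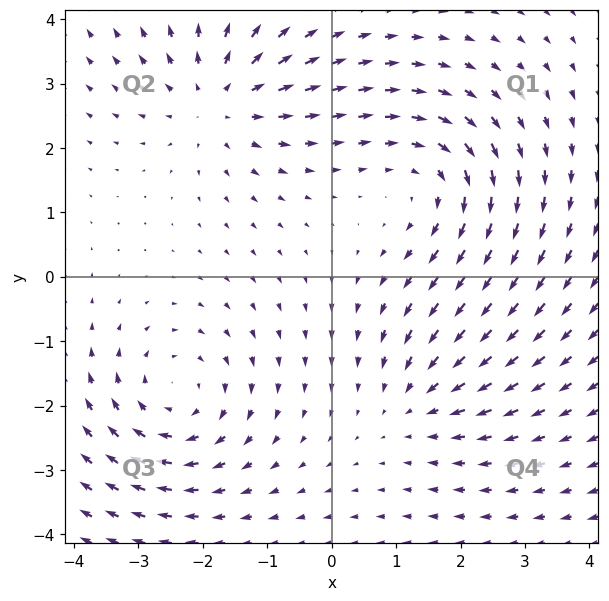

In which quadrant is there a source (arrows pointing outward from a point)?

The source sits at approximately (-1.7, 2.7), which lies in quadrant Q2. The divergence there is about +4, positive as expected for a source.

Q2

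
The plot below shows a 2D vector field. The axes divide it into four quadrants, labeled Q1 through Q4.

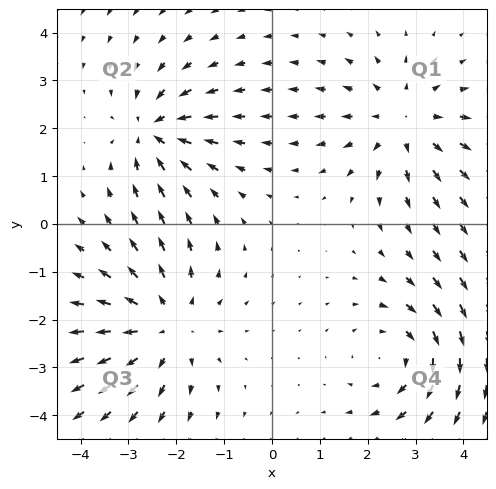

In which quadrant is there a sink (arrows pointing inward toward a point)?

Q2

The sink sits at approximately (-2.5, 1.9), which lies in quadrant Q2. The divergence there is about -5, negative as expected for a sink.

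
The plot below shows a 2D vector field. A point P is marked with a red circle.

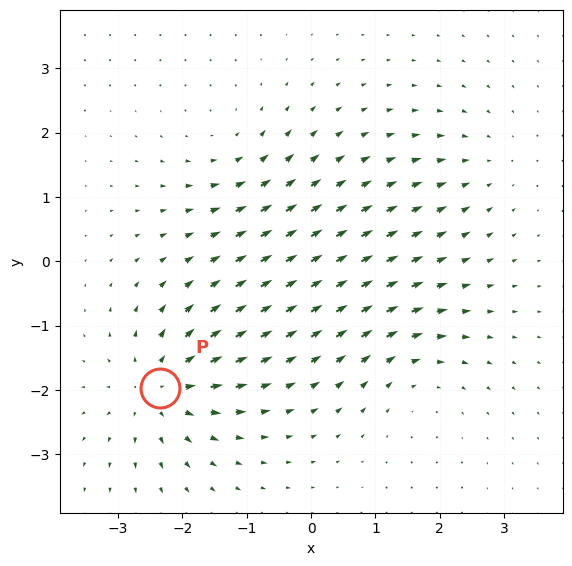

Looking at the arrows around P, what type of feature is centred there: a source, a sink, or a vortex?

source

At P (-2.4, -2.0) the arrows spread outward. Divergence about +5, curl ≈0 — positive divergence with near-zero curl is a source.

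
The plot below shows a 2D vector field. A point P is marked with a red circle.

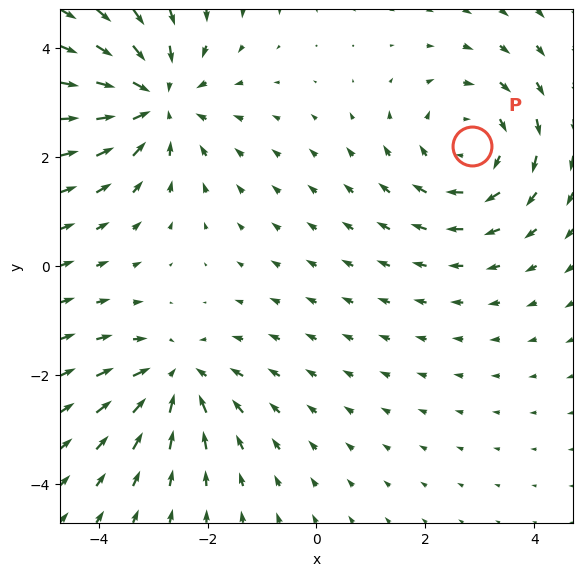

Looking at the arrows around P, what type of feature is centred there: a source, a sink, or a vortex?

At P (2.9, 2.2) the arrows circulate clockwise. Divergence ≈0, curl about -3 — near-zero divergence with nonzero curl is a vortex.

vortex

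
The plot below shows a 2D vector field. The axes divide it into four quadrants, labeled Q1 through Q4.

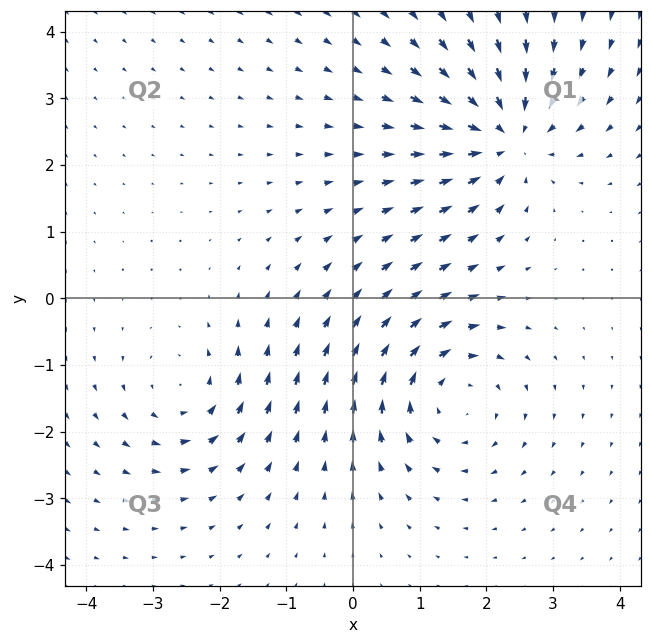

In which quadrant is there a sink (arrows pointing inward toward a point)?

The sink sits at approximately (2.3, 2.4), which lies in quadrant Q1. The divergence there is about -5, negative as expected for a sink.

Q1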